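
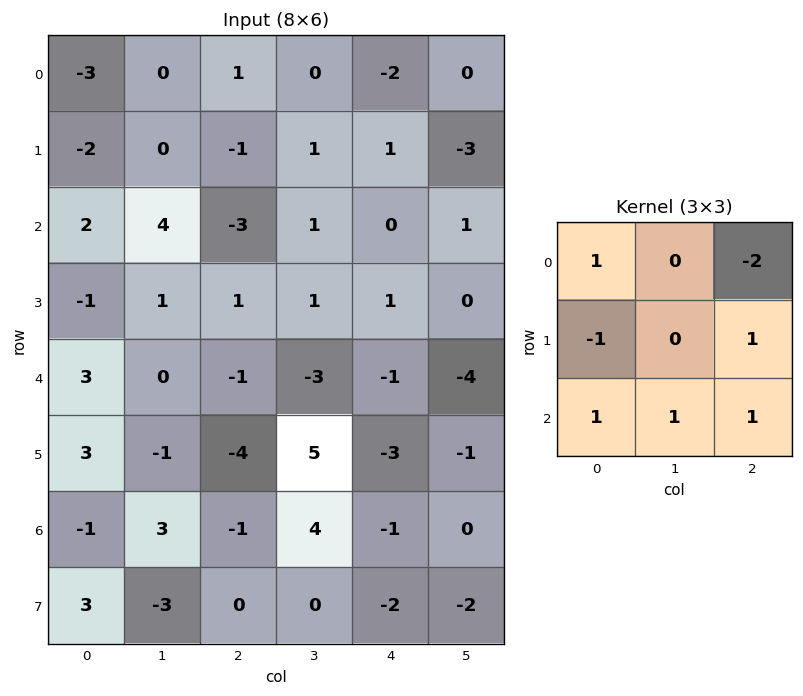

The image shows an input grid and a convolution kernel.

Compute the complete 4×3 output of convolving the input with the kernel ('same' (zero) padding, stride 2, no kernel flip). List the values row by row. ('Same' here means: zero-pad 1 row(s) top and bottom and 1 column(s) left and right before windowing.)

-2 0 -1
4 -2 9
0 -4 1
5 -13 -1

Output[0,0]: The receptive field on the zero-padded input at this output position is [0 0 0 / 0 -3 0 / 0 -2 0]. Elementwise product with the kernel and sum: 0·1 + 0·-2 + 0·-1 + 0·1 + 0·1 + -2·1 + 0·1.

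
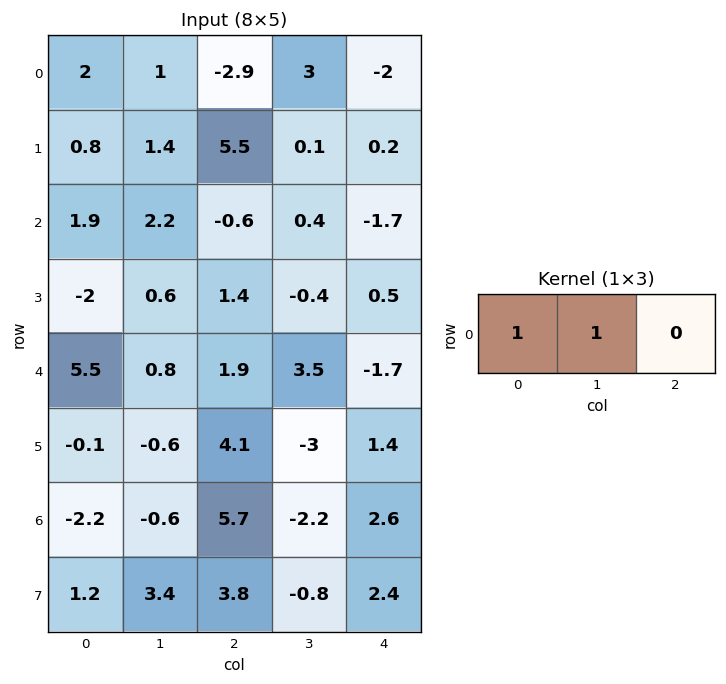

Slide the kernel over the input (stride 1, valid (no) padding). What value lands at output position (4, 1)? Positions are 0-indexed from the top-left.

2.7

The receptive field on the input at this output position is [0.8 1.9 3.5]. Elementwise product with the kernel and sum: 0.8·1 + 1.9·1.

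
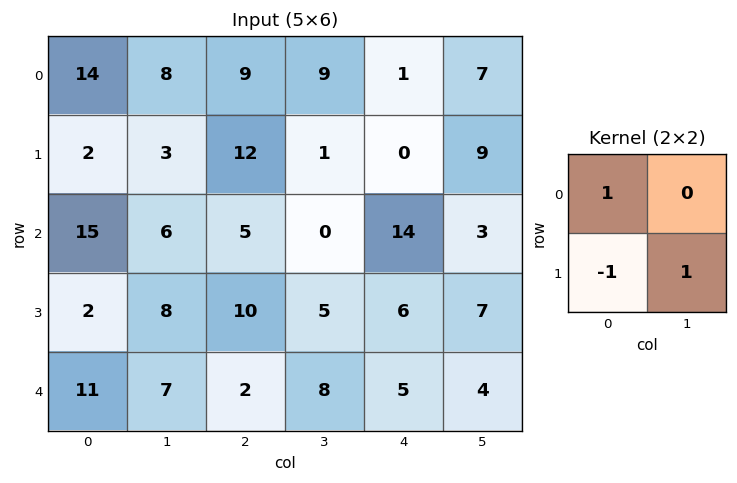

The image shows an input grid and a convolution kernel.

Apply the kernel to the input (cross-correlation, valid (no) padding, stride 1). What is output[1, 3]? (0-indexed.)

15

The receptive field on the input at this output position is [1 0 / 0 14]. Elementwise product with the kernel and sum: 1·1 + 0·-1 + 14·1.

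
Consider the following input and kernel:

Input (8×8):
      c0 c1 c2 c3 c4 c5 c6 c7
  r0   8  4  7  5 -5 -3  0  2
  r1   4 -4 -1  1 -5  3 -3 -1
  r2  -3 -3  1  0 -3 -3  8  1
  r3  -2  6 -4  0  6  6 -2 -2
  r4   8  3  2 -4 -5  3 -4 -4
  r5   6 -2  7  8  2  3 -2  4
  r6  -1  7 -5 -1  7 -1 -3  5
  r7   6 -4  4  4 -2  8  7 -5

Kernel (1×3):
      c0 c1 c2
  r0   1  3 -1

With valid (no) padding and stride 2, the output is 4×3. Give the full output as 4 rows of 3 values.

13 27 -14
-13 4 -20
15 -5 8
25 -15 7

Output[0,0]: The receptive field on the input at this output position is [8 4 7]. Elementwise product with the kernel and sum: 8·1 + 4·3 + 7·-1.
Output[0,1]: The receptive field on the input at this output position is [7 5 -5]. Elementwise product with the kernel and sum: 7·1 + 5·3 + -5·-1.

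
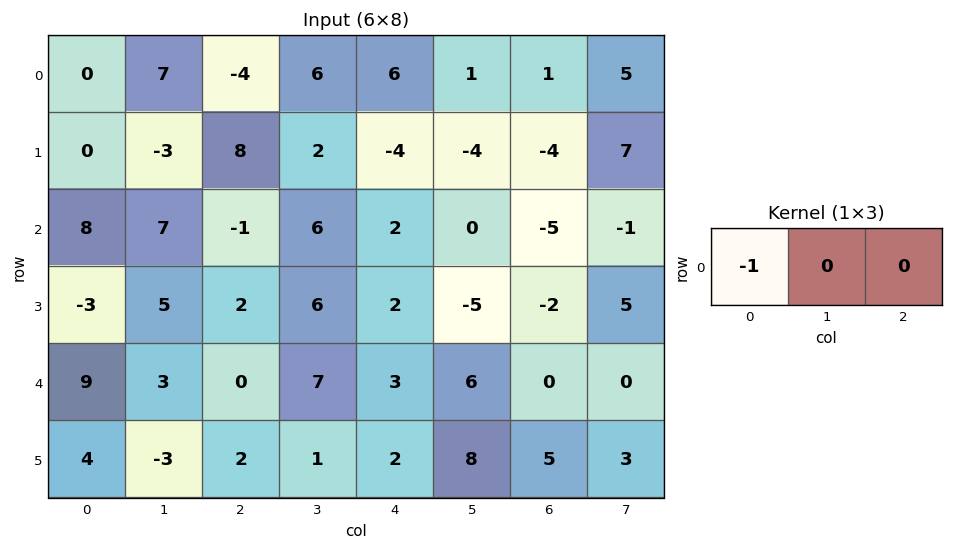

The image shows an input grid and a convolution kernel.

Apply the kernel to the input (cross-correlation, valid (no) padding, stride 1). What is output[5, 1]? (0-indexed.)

3

The receptive field on the input at this output position is [-3 2 1]. Elementwise product with the kernel and sum: -3·-1.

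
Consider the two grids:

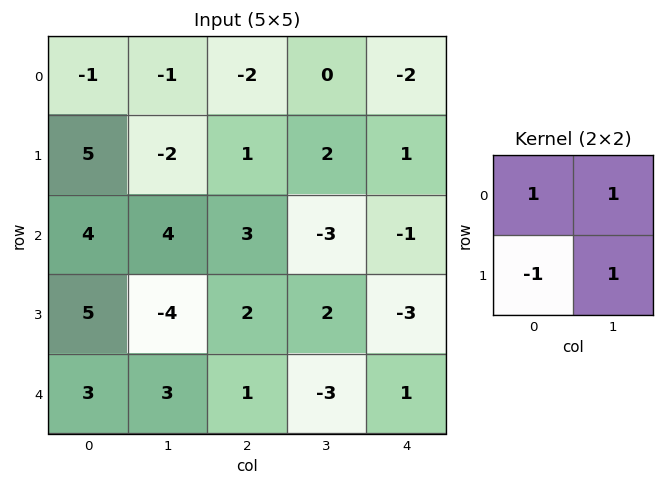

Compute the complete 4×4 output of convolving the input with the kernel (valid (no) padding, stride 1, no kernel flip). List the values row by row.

-9 0 -1 -3
3 -2 -3 5
-1 13 0 -9
1 -4 0 3

Output[0,0]: The receptive field on the input at this output position is [-1 -1 / 5 -2]. Elementwise product with the kernel and sum: -1·1 + -1·1 + 5·-1 + -2·1.
Output[0,1]: The receptive field on the input at this output position is [-1 -2 / -2 1]. Elementwise product with the kernel and sum: -1·1 + -2·1 + -2·-1 + 1·1.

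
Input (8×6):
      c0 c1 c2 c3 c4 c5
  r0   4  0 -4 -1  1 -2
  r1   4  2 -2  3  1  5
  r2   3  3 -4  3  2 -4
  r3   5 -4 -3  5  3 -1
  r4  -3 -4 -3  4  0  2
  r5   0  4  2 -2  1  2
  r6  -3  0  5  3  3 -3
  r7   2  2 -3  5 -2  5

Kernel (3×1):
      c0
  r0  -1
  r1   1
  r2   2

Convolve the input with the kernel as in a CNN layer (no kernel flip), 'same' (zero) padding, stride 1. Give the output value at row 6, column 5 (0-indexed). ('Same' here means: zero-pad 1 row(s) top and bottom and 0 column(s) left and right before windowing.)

5

The receptive field on the zero-padded input at this output position is [2 / -3 / 5]. Elementwise product with the kernel and sum: 2·-1 + -3·1 + 5·2.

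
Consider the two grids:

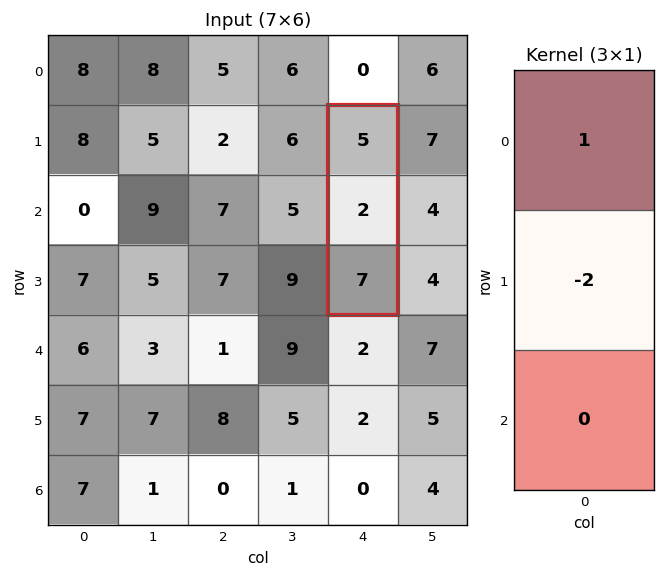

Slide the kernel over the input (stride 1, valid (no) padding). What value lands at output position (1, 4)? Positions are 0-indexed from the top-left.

1

The receptive field on the input at this output position is [5 / 2 / 7]. Elementwise product with the kernel and sum: 5·1 + 2·-2.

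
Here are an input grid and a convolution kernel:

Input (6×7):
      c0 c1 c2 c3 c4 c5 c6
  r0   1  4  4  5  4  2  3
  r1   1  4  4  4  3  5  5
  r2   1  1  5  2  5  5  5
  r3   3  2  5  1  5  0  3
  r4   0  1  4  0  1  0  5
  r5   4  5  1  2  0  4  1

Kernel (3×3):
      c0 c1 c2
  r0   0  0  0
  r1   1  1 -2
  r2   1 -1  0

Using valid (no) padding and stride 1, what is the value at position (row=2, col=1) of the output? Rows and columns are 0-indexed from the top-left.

2

The receptive field on the input at this output position is [1 5 2 / 2 5 1 / 1 4 0]. Elementwise product with the kernel and sum: 2·1 + 5·1 + 1·-2 + 1·1 + 4·-1.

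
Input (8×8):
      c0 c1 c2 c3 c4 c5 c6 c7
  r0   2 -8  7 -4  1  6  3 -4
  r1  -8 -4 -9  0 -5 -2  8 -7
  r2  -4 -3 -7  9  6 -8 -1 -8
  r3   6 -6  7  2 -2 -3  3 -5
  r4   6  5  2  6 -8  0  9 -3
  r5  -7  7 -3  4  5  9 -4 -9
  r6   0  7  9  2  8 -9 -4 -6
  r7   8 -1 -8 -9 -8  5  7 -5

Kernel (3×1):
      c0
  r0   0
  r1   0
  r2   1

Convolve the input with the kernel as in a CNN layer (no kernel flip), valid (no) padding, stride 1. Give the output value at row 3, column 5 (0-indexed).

9

The receptive field on the input at this output position is [-3 / 0 / 9]. Elementwise product with the kernel and sum: 9·1.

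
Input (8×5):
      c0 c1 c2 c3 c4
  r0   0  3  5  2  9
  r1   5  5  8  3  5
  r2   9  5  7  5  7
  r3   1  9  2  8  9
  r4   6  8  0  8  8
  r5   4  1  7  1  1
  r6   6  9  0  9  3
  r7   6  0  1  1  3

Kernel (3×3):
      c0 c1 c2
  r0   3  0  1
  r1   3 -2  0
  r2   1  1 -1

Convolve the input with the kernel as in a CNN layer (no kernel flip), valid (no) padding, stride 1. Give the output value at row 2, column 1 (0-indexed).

43

The receptive field on the input at this output position is [5 7 5 / 9 2 8 / 8 0 8]. Elementwise product with the kernel and sum: 5·3 + 5·1 + 9·3 + 2·-2 + 8·1 + 0·1 + 8·-1.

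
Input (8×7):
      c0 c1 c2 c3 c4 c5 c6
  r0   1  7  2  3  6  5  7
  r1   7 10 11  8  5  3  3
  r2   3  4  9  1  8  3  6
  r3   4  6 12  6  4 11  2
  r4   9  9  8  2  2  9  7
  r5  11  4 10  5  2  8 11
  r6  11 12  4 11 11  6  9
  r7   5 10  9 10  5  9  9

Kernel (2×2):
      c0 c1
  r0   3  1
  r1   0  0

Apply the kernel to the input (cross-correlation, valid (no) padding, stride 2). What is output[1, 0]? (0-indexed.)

13

The receptive field on the input at this output position is [3 4 / 4 6]. Elementwise product with the kernel and sum: 3·3 + 4·1.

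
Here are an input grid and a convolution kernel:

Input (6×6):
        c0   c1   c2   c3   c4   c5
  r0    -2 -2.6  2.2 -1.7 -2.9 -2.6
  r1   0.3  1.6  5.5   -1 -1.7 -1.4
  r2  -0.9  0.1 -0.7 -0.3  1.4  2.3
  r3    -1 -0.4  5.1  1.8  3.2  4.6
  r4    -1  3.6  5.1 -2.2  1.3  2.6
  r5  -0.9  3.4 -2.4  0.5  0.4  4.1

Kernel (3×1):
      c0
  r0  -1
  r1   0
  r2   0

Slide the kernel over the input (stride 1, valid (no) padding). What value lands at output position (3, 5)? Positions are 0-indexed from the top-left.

The receptive field on the input at this output position is [4.6 / 2.6 / 4.1]. Elementwise product with the kernel and sum: 4.6·-1.

-4.6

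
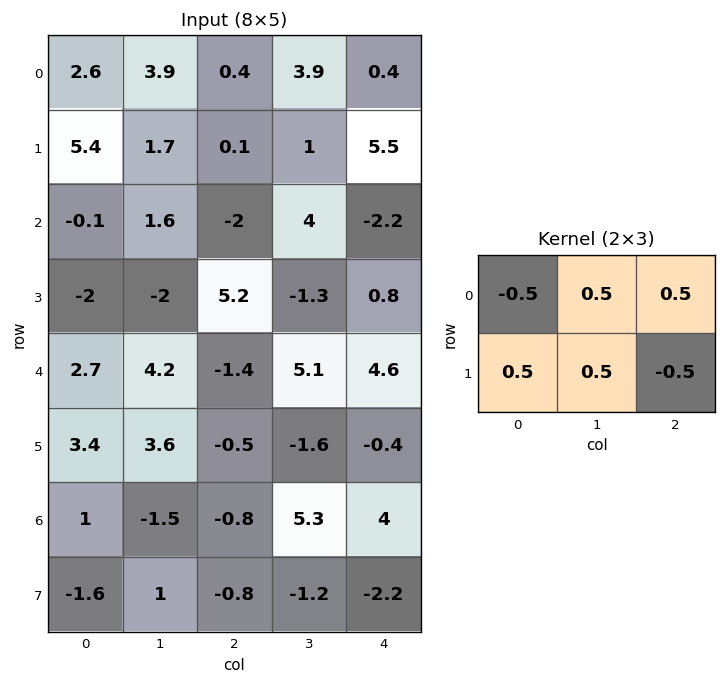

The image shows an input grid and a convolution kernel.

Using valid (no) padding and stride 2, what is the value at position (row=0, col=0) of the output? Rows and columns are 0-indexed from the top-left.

The receptive field on the input at this output position is [2.6 3.9 0.4 / 5.4 1.7 0.1]. Elementwise product with the kernel and sum: 2.6·-0.5 + 3.9·0.5 + 0.4·0.5 + 5.4·0.5 + 1.7·0.5 + 0.1·-0.5.

4.35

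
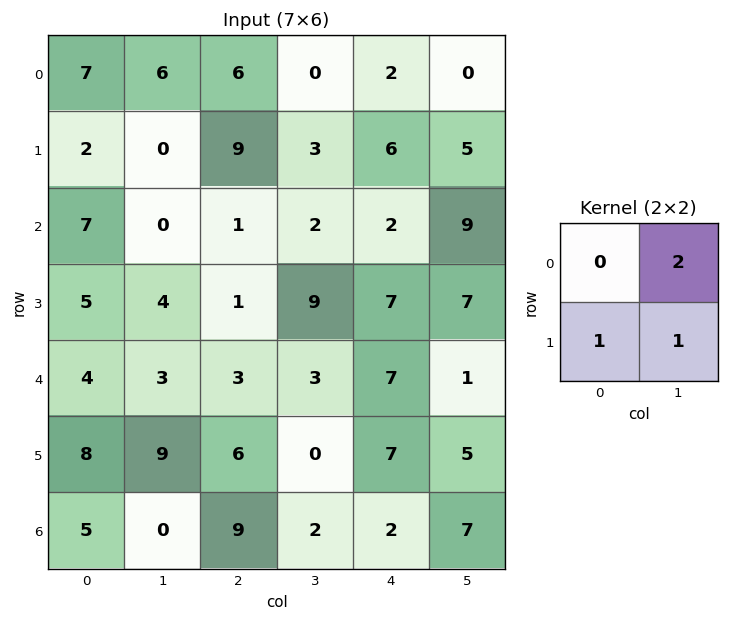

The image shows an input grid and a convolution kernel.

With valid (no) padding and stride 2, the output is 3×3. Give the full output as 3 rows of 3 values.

Output[0,0]: The receptive field on the input at this output position is [7 6 / 2 0]. Elementwise product with the kernel and sum: 6·2 + 2·1 + 0·1.

14 12 11
9 14 32
23 12 14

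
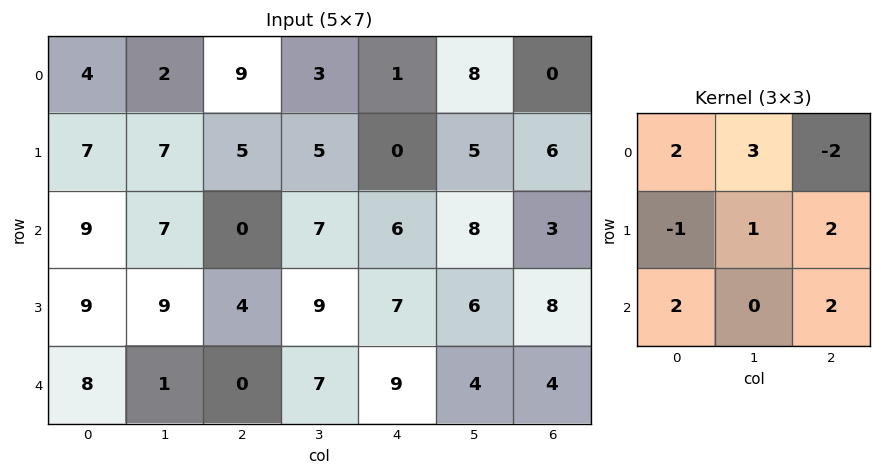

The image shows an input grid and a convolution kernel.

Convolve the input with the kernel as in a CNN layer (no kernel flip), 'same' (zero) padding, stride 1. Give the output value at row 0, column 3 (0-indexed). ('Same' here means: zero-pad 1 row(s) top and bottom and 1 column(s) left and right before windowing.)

The receptive field on the zero-padded input at this output position is [0 0 0 / 9 3 1 / 5 5 0]. Elementwise product with the kernel and sum: 0·2 + 0·3 + 0·-2 + 9·-1 + 3·1 + 1·2 + 5·2 + 0·2.

6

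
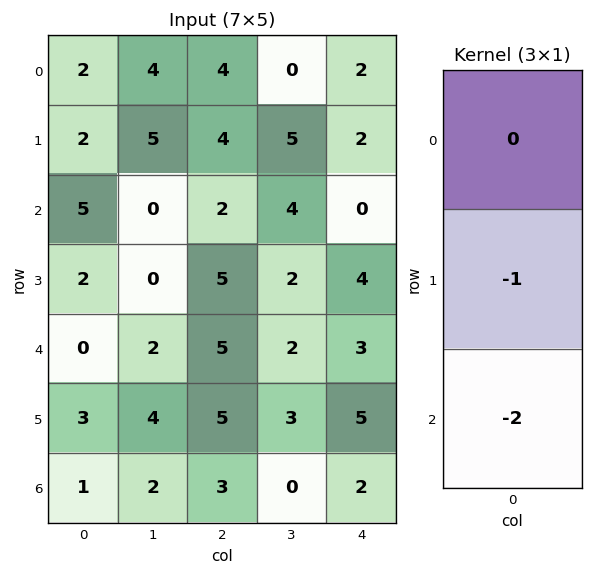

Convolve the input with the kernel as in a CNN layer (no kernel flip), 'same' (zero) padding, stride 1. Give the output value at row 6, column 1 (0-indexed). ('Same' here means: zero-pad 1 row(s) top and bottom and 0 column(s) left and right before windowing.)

The receptive field on the zero-padded input at this output position is [4 / 2 / 0]. Elementwise product with the kernel and sum: 2·-1 + 0·-2.

-2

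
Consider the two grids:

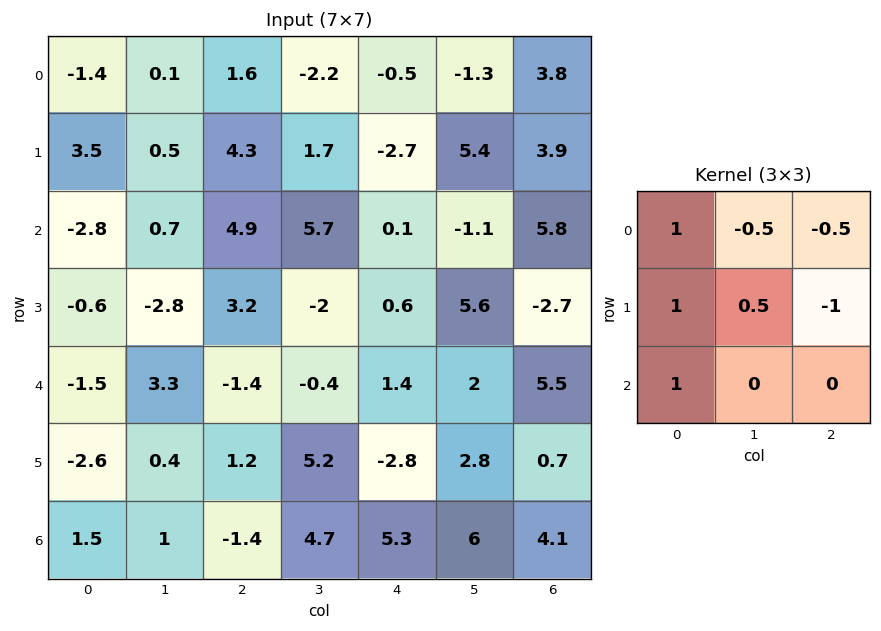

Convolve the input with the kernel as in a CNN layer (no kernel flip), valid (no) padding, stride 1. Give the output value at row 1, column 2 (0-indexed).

15.65

The receptive field on the input at this output position is [4.3 1.7 -2.7 / 4.9 5.7 0.1 / 3.2 -2 0.6]. Elementwise product with the kernel and sum: 4.3·1 + 1.7·-0.5 + -2.7·-0.5 + 4.9·1 + 5.7·0.5 + 0.1·-1 + 3.2·1.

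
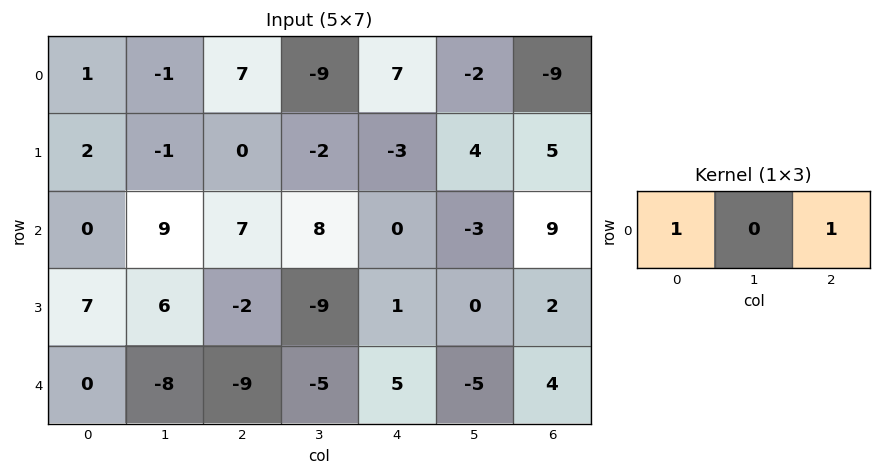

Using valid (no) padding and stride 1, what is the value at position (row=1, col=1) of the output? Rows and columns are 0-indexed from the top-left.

-3

The receptive field on the input at this output position is [-1 0 -2]. Elementwise product with the kernel and sum: -1·1 + -2·1.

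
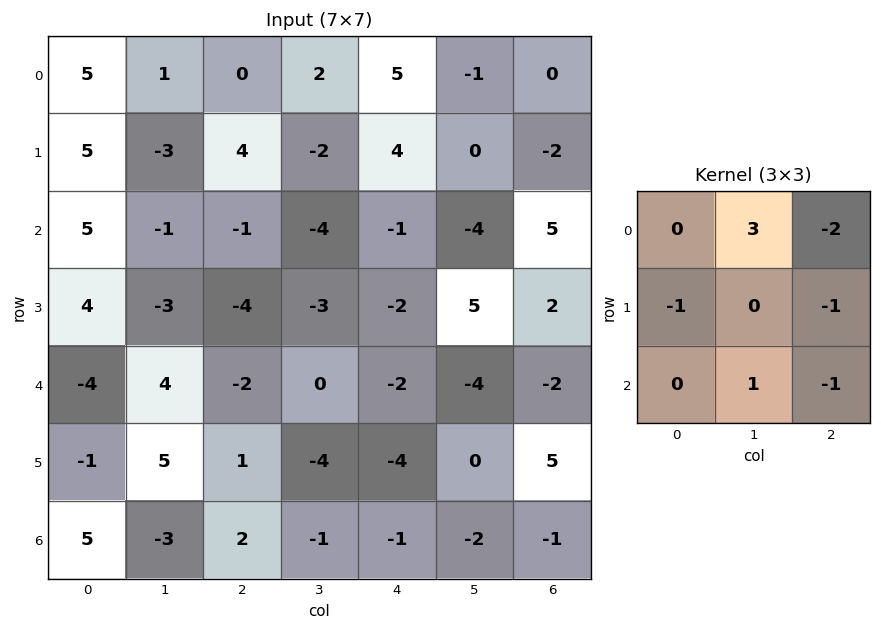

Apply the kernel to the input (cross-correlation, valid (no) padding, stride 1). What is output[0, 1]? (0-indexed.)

The receptive field on the input at this output position is [1 0 2 / -3 4 -2 / -1 -1 -4]. Elementwise product with the kernel and sum: 0·3 + 2·-2 + -3·-1 + -2·-1 + -1·1 + -4·-1.

4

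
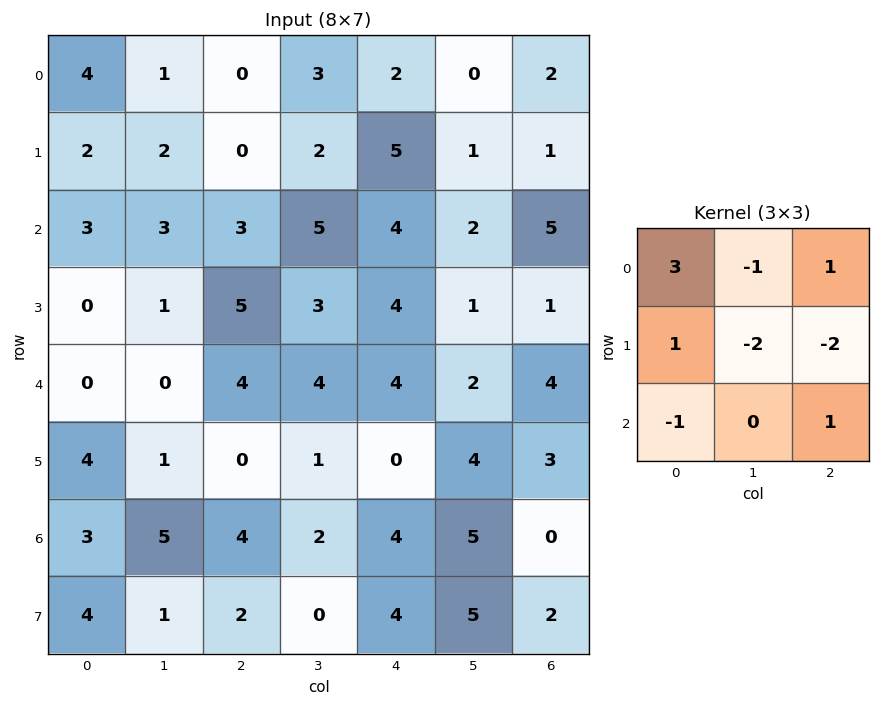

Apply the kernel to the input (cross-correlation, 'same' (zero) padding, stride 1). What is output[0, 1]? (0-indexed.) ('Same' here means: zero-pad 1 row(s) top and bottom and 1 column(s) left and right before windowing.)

0

The receptive field on the zero-padded input at this output position is [0 0 0 / 4 1 0 / 2 2 0]. Elementwise product with the kernel and sum: 0·3 + 0·-1 + 0·1 + 4·1 + 1·-2 + 0·-2 + 2·-1 + 0·1.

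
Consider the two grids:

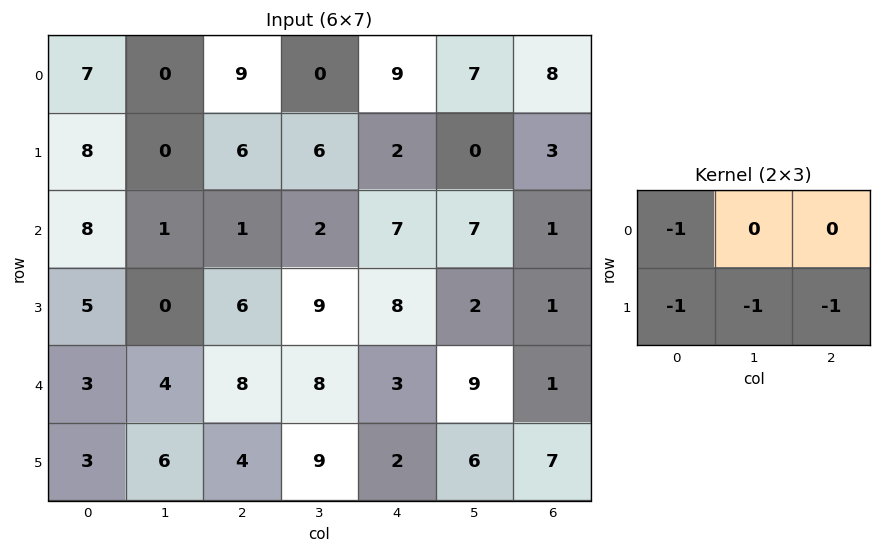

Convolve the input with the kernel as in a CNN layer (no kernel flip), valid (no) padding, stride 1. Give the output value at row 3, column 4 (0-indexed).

-21

The receptive field on the input at this output position is [8 2 1 / 3 9 1]. Elementwise product with the kernel and sum: 8·-1 + 3·-1 + 9·-1 + 1·-1.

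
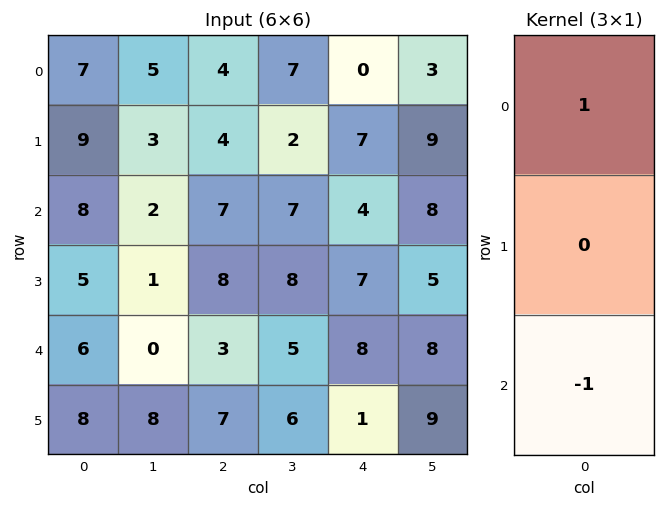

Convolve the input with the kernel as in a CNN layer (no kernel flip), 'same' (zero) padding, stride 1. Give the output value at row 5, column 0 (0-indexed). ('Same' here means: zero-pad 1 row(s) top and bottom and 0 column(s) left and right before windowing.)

6

The receptive field on the zero-padded input at this output position is [6 / 8 / 0]. Elementwise product with the kernel and sum: 6·1 + 0·-1.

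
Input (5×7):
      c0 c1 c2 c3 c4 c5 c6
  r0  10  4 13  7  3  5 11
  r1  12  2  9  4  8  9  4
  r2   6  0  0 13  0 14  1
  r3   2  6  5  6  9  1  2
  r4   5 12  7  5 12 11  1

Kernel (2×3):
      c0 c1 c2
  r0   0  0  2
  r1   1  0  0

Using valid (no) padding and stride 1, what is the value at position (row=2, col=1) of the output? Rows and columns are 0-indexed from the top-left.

32

The receptive field on the input at this output position is [0 0 13 / 6 5 6]. Elementwise product with the kernel and sum: 13·2 + 6·1.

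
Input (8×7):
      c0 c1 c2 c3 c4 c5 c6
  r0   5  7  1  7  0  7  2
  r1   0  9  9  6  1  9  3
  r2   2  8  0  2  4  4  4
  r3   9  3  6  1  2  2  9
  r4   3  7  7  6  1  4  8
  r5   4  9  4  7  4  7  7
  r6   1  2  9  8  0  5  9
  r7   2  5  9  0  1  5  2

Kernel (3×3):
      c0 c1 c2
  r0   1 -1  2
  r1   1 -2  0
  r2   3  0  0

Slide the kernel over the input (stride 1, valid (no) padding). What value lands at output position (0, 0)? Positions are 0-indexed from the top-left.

-12

The receptive field on the input at this output position is [5 7 1 / 0 9 9 / 2 8 0]. Elementwise product with the kernel and sum: 5·1 + 7·-1 + 1·2 + 0·1 + 9·-2 + 2·3.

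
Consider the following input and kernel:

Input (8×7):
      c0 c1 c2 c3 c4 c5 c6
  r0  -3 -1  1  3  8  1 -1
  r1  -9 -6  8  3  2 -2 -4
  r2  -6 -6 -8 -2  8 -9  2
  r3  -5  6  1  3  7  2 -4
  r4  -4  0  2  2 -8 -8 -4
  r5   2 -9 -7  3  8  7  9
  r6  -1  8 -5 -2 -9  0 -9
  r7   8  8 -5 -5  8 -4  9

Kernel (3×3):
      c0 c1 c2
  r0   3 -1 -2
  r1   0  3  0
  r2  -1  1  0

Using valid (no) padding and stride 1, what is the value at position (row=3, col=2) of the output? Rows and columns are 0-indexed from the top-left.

The receptive field on the input at this output position is [1 3 7 / 2 2 -8 / -7 3 8]. Elementwise product with the kernel and sum: 1·3 + 3·-1 + 7·-2 + 2·3 + -7·-1 + 3·1.

2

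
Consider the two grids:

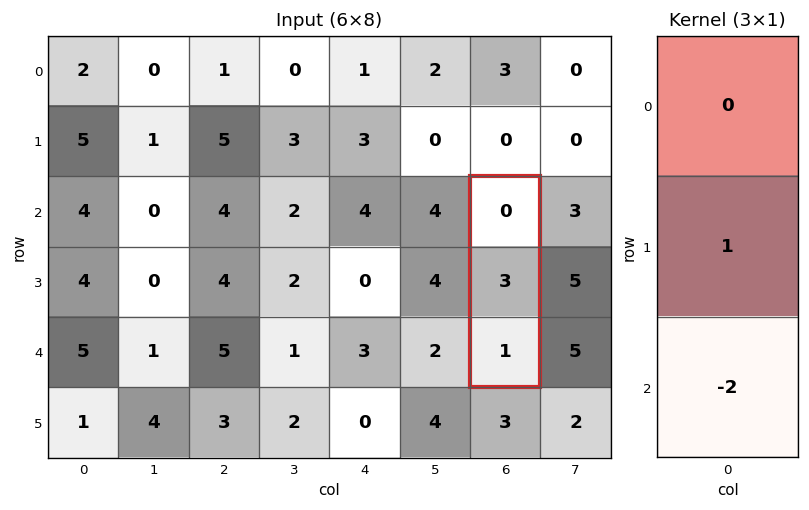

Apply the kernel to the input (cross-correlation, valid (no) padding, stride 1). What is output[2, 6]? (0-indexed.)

1

The receptive field on the input at this output position is [0 / 3 / 1]. Elementwise product with the kernel and sum: 3·1 + 1·-2.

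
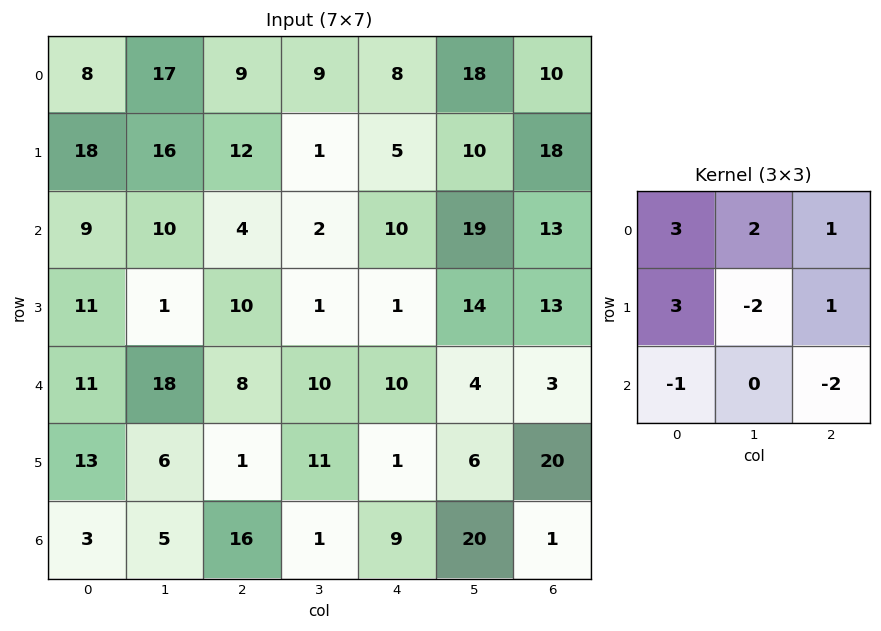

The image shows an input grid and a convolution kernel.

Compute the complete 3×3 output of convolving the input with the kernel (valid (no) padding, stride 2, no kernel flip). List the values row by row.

Output[0,0]: The receptive field on the input at this output position is [8 17 9 / 18 16 12 / 9 10 4]. Elementwise product with the kernel and sum: 8·3 + 17·2 + 9·1 + 18·3 + 16·-2 + 12·1 + 9·-1 + 4·-2.

84 68 47
65 27 53
70 2 41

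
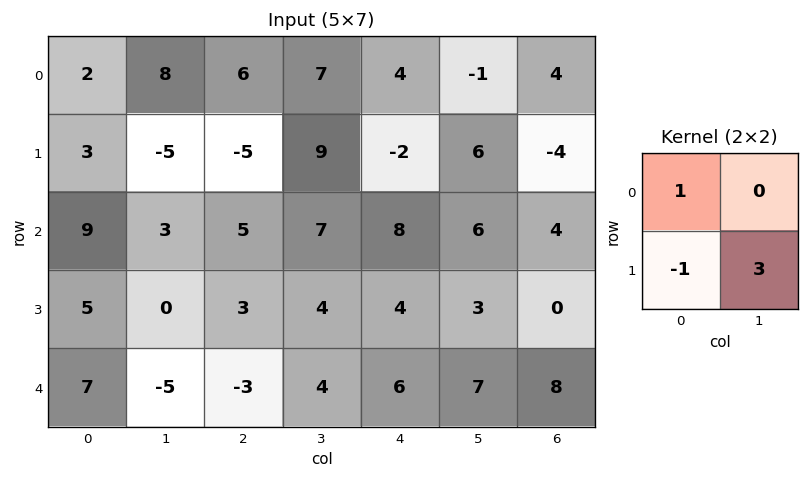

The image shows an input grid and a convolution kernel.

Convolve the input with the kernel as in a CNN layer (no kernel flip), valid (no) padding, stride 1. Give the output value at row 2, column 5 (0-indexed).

3

The receptive field on the input at this output position is [6 4 / 3 0]. Elementwise product with the kernel and sum: 6·1 + 3·-1 + 0·3.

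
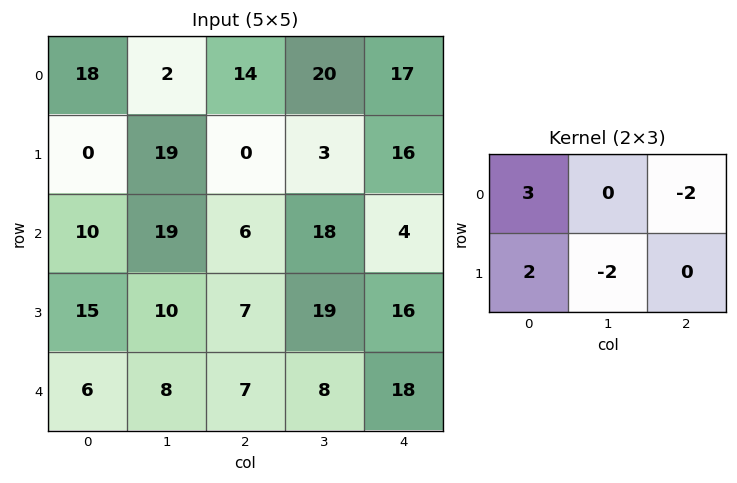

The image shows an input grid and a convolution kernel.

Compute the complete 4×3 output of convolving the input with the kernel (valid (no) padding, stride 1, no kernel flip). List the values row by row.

-12 4 2
-18 77 -56
28 27 -14
27 -6 -13

Output[0,0]: The receptive field on the input at this output position is [18 2 14 / 0 19 0]. Elementwise product with the kernel and sum: 18·3 + 14·-2 + 0·2 + 19·-2.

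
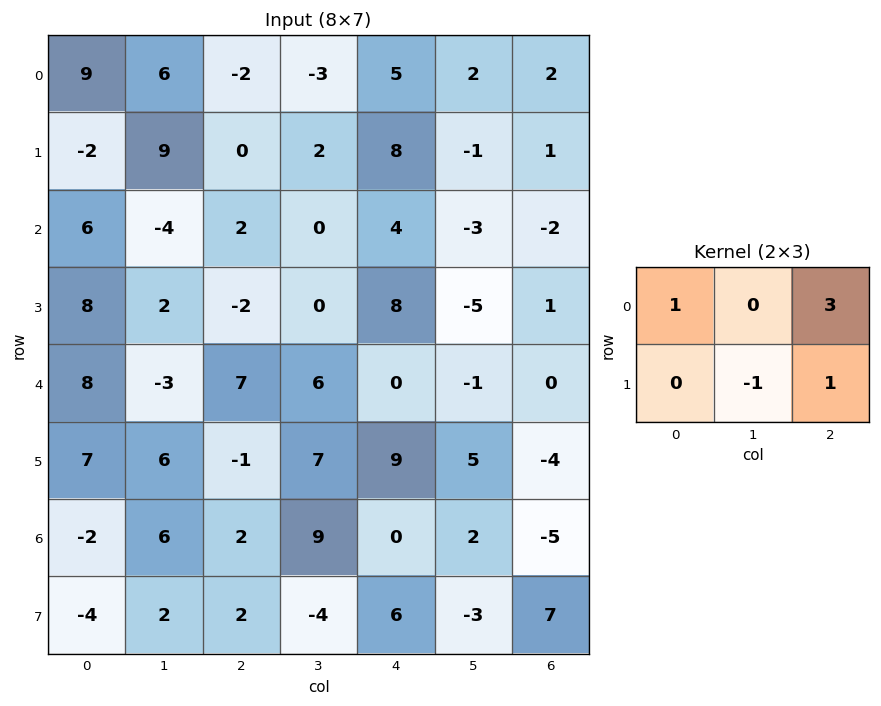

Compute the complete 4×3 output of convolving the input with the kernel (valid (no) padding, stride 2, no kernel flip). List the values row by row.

-6 19 13
8 22 4
22 9 -9
4 12 -5

Output[0,0]: The receptive field on the input at this output position is [9 6 -2 / -2 9 0]. Elementwise product with the kernel and sum: 9·1 + -2·3 + 9·-1 + 0·1.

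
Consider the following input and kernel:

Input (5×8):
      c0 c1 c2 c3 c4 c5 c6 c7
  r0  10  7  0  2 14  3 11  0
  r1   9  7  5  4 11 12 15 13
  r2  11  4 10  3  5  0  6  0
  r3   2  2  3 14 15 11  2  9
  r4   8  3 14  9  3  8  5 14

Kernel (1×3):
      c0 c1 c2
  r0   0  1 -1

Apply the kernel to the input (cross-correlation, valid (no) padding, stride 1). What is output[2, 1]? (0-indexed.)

The receptive field on the input at this output position is [4 10 3]. Elementwise product with the kernel and sum: 10·1 + 3·-1.

7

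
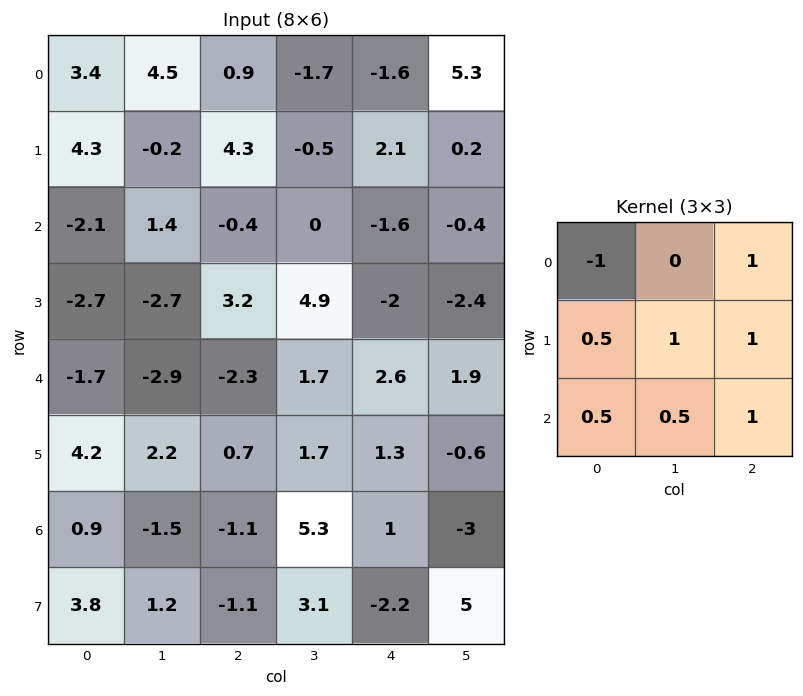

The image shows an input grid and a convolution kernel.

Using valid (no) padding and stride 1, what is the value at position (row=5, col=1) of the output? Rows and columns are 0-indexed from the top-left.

The receptive field on the input at this output position is [2.2 0.7 1.7 / -1.5 -1.1 5.3 / 1.2 -1.1 3.1]. Elementwise product with the kernel and sum: 2.2·-1 + 1.7·1 + -1.5·0.5 + -1.1·1 + 5.3·1 + 1.2·0.5 + -1.1·0.5 + 3.1·1.

6.1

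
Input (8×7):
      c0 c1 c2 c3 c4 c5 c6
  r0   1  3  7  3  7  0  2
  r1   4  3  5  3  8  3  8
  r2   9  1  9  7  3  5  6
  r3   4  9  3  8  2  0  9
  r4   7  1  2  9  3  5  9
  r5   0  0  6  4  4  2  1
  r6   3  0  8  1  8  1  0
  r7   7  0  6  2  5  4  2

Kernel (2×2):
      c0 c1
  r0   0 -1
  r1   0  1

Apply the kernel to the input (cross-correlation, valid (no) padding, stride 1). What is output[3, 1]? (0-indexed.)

The receptive field on the input at this output position is [9 3 / 1 2]. Elementwise product with the kernel and sum: 3·-1 + 2·1.

-1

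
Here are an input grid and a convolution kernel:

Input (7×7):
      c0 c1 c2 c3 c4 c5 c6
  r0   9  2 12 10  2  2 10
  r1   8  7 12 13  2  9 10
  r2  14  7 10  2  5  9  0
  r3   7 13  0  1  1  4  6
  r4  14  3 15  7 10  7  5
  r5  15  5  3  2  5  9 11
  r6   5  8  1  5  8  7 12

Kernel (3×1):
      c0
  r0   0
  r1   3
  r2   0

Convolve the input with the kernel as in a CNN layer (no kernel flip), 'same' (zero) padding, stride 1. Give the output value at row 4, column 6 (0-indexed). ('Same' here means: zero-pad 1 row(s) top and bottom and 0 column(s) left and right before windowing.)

The receptive field on the zero-padded input at this output position is [6 / 5 / 11]. Elementwise product with the kernel and sum: 5·3.

15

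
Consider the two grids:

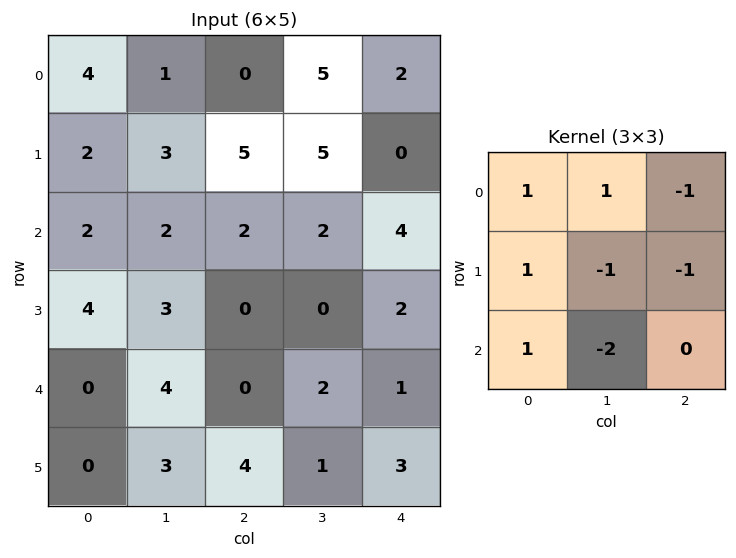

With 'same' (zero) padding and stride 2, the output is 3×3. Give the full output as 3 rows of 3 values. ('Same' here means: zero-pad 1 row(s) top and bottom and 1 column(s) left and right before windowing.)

Output[0,0]: The receptive field on the zero-padded input at this output position is [0 0 0 / 0 4 1 / 0 2 3]. Elementwise product with the kernel and sum: 0·1 + 0·1 + 0·-1 + 0·1 + 4·-1 + 1·-1 + 0·1 + 2·-2.
Output[0,1]: The receptive field on the zero-padded input at this output position is [0 0 0 / 1 0 5 / 3 5 5]. Elementwise product with the kernel and sum: 0·1 + 0·1 + 0·-1 + 1·1 + 0·-1 + 5·-1 + 3·1 + 5·-2.

-9 -11 8
-13 4 -1
-3 0 -2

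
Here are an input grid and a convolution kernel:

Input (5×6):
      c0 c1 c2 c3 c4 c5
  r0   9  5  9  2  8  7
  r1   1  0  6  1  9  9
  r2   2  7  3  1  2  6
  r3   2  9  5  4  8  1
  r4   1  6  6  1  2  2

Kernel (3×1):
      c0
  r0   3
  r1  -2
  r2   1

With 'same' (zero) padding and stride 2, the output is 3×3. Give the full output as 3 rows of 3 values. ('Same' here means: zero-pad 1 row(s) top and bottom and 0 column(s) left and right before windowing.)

Output[0,0]: The receptive field on the zero-padded input at this output position is [0 / 9 / 1]. Elementwise product with the kernel and sum: 0·3 + 9·-2 + 1·1.
Output[0,1]: The receptive field on the zero-padded input at this output position is [0 / 9 / 6]. Elementwise product with the kernel and sum: 0·3 + 9·-2 + 6·1.

-17 -12 -7
1 17 31
4 3 20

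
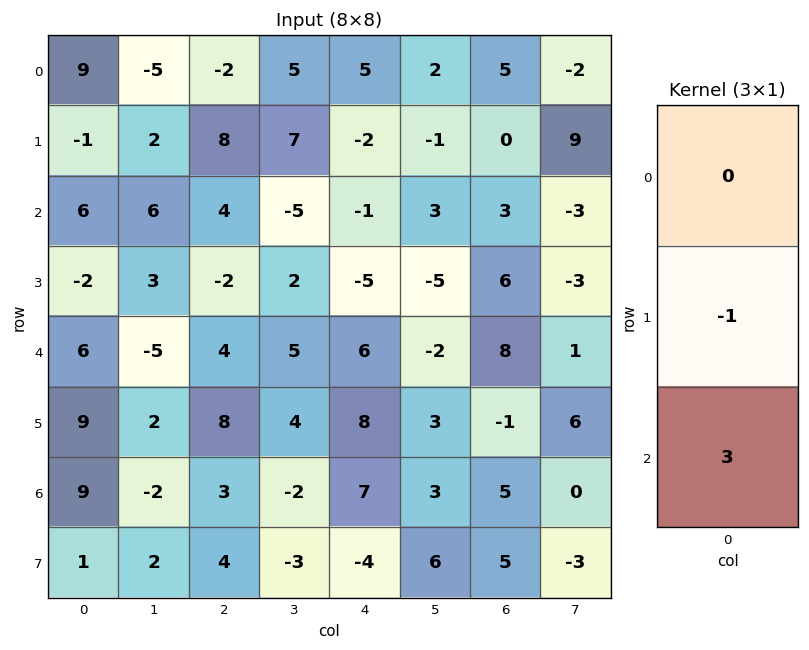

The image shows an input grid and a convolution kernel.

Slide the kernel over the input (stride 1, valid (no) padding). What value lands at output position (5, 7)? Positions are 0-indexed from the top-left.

-9

The receptive field on the input at this output position is [6 / 0 / -3]. Elementwise product with the kernel and sum: 0·-1 + -3·3.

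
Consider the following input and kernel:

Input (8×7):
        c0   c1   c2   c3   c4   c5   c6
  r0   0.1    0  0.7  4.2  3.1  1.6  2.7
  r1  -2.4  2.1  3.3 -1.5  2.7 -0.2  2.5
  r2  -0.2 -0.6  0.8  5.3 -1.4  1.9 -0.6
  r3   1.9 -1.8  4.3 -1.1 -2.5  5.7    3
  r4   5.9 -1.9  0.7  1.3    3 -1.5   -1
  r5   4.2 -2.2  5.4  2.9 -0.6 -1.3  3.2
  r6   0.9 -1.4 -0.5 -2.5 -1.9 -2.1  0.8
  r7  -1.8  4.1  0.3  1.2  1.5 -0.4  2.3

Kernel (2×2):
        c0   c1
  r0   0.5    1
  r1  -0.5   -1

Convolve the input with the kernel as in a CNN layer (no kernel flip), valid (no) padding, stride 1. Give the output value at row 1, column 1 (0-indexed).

3.85

The receptive field on the input at this output position is [2.1 3.3 / -0.6 0.8]. Elementwise product with the kernel and sum: 2.1·0.5 + 3.3·1 + -0.6·-0.5 + 0.8·-1.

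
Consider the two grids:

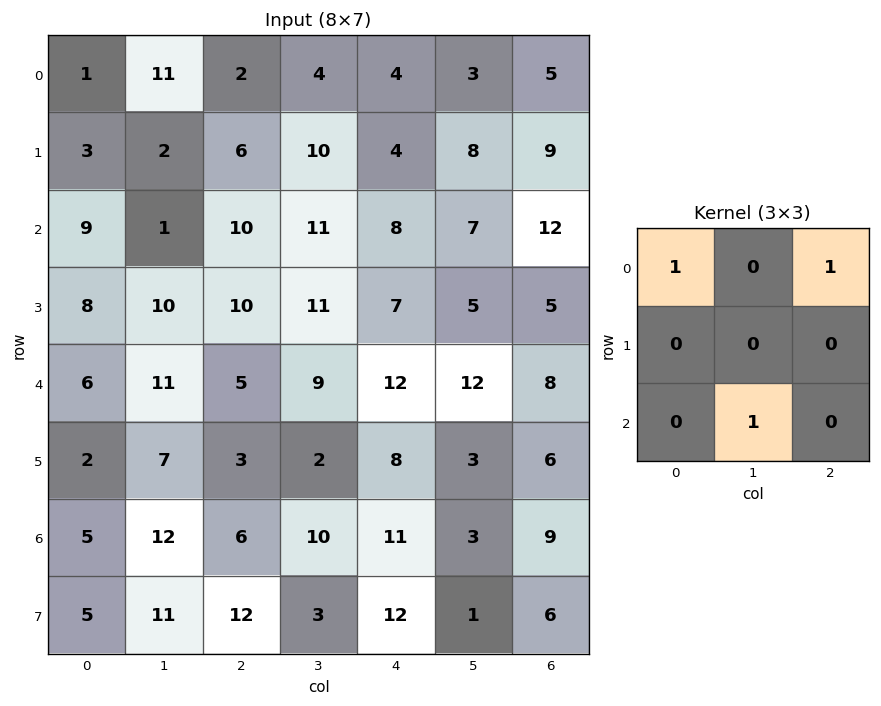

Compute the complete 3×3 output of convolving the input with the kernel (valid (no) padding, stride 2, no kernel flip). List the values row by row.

4 17 16
30 27 32
23 27 23

Output[0,0]: The receptive field on the input at this output position is [1 11 2 / 3 2 6 / 9 1 10]. Elementwise product with the kernel and sum: 1·1 + 2·1 + 1·1.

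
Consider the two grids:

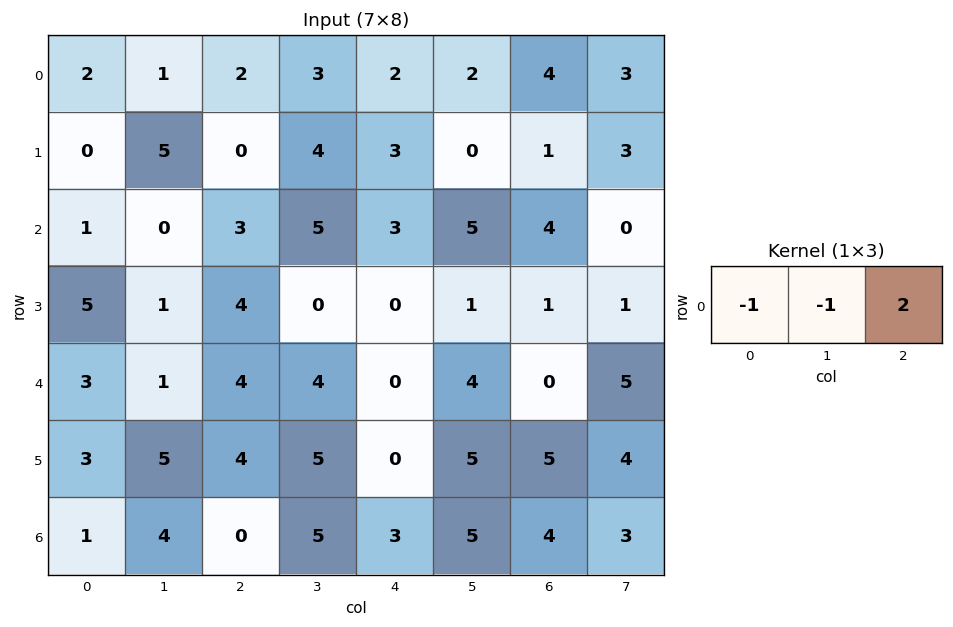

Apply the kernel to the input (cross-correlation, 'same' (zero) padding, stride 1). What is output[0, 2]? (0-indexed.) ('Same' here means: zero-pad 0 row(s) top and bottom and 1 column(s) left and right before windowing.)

The receptive field on the zero-padded input at this output position is [1 2 3]. Elementwise product with the kernel and sum: 1·-1 + 2·-1 + 3·2.

3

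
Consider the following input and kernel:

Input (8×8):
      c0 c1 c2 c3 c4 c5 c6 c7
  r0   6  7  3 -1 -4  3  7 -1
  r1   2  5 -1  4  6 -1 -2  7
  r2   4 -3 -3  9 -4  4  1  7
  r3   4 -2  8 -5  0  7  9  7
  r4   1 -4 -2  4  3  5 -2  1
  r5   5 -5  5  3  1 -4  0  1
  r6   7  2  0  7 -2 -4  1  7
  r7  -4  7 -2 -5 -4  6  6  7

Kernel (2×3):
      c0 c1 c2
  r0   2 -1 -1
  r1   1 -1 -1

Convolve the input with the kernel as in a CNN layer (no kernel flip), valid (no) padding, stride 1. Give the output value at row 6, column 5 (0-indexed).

-23

The receptive field on the input at this output position is [-4 1 7 / 6 6 7]. Elementwise product with the kernel and sum: -4·2 + 1·-1 + 7·-1 + 6·1 + 6·-1 + 7·-1.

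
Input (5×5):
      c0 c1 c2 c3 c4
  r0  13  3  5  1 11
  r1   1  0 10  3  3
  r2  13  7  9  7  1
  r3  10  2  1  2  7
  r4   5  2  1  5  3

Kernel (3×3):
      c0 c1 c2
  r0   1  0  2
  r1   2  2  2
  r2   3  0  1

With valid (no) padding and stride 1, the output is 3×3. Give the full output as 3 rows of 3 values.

Output[0,0]: The receptive field on the input at this output position is [13 3 5 / 1 0 10 / 13 7 9]. Elementwise product with the kernel and sum: 13·1 + 5·2 + 1·2 + 0·2 + 10·2 + 13·3 + 9·1.

93 59 87
110 60 60
73 42 37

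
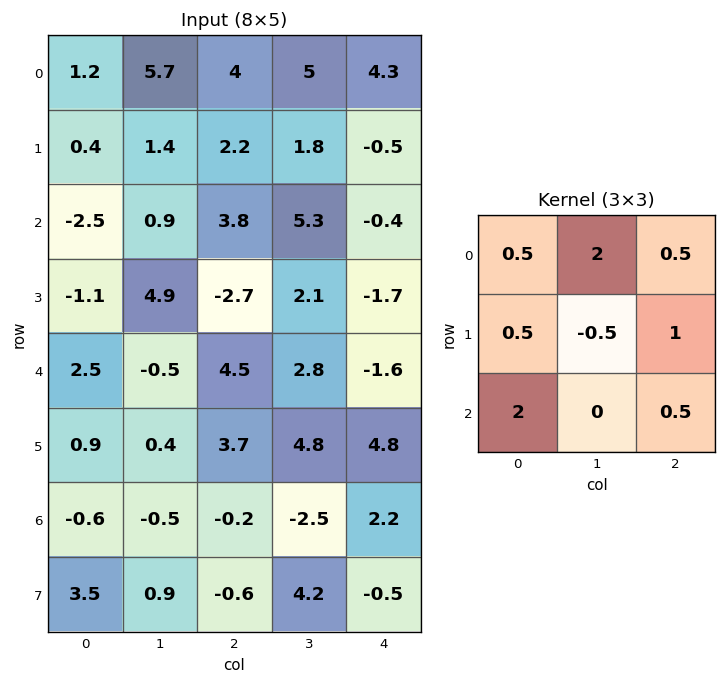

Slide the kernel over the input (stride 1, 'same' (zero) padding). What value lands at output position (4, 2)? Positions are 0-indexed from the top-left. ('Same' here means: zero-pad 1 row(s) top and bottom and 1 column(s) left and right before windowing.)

The receptive field on the zero-padded input at this output position is [4.9 -2.7 2.1 / -0.5 4.5 2.8 / 0.4 3.7 4.8]. Elementwise product with the kernel and sum: 4.9·0.5 + -2.7·2 + 2.1·0.5 + -0.5·0.5 + 4.5·-0.5 + 2.8·1 + 0.4·2 + 4.8·0.5.

1.6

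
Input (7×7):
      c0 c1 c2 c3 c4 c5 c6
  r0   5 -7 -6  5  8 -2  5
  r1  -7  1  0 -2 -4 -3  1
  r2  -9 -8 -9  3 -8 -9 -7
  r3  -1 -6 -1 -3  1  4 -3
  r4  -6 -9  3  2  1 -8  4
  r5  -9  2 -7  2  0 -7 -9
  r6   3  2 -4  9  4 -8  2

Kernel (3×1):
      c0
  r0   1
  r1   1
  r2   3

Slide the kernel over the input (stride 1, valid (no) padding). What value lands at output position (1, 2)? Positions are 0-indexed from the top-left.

The receptive field on the input at this output position is [0 / -9 / -1]. Elementwise product with the kernel and sum: 0·1 + -9·1 + -1·3.

-12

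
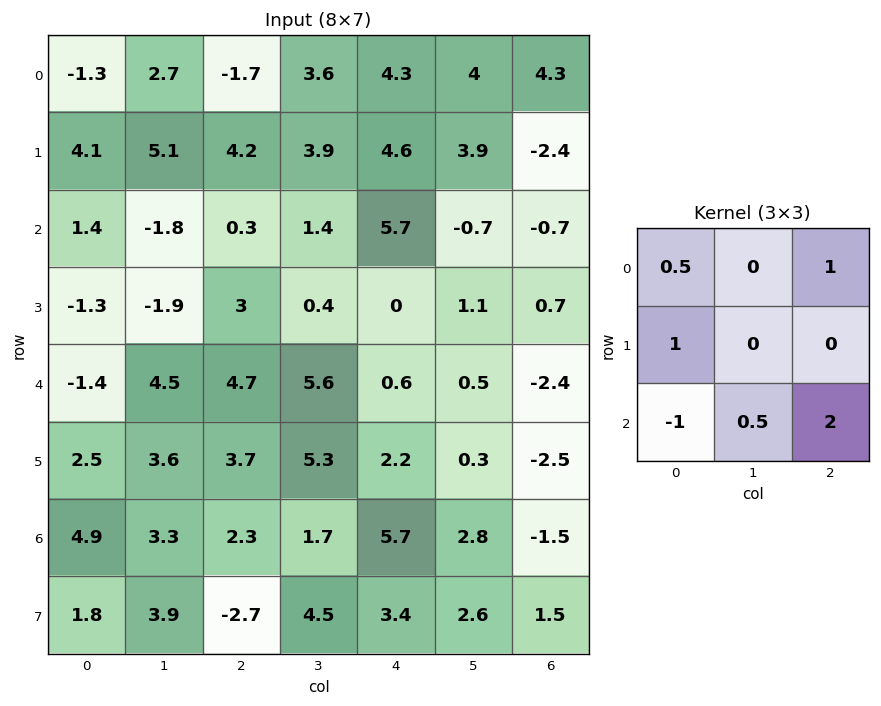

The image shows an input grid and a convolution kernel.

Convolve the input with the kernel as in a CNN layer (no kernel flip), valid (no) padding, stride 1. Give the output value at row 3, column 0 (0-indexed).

7.65

The receptive field on the input at this output position is [-1.3 -1.9 3 / -1.4 4.5 4.7 / 2.5 3.6 3.7]. Elementwise product with the kernel and sum: -1.3·0.5 + 3·1 + -1.4·1 + 2.5·-1 + 3.6·0.5 + 3.7·2.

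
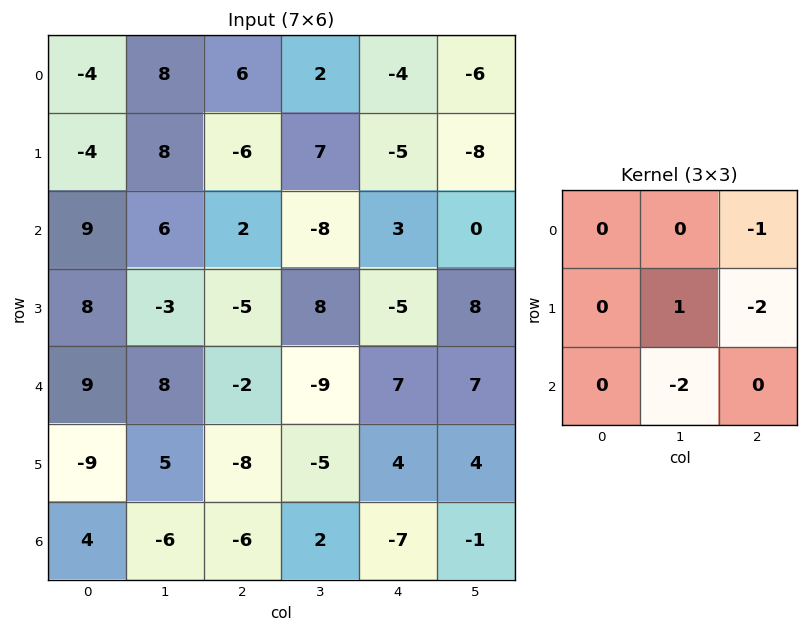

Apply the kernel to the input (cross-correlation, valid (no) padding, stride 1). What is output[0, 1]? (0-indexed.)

The receptive field on the input at this output position is [8 6 2 / 8 -6 7 / 6 2 -8]. Elementwise product with the kernel and sum: 2·-1 + -6·1 + 7·-2 + 2·-2.

-26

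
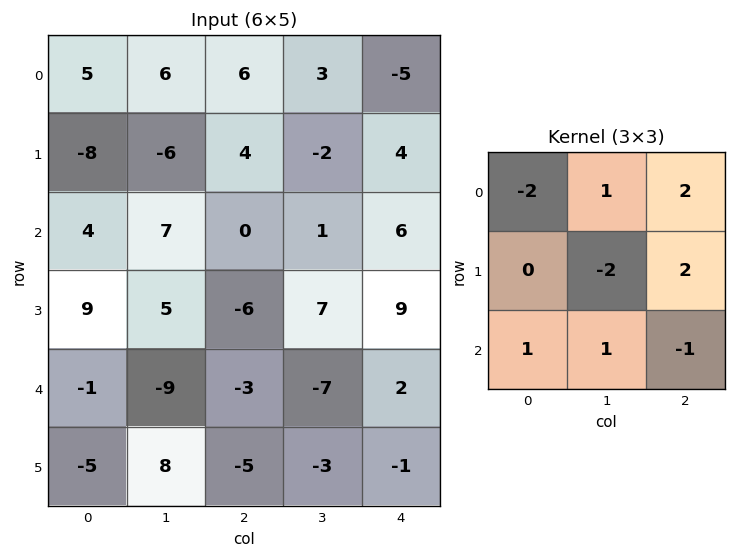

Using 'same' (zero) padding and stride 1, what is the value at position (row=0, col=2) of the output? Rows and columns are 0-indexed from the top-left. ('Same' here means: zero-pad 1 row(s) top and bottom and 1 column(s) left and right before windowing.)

-6

The receptive field on the zero-padded input at this output position is [0 0 0 / 6 6 3 / -6 4 -2]. Elementwise product with the kernel and sum: 0·-2 + 0·1 + 0·2 + 6·-2 + 3·2 + -6·1 + 4·1 + -2·-1.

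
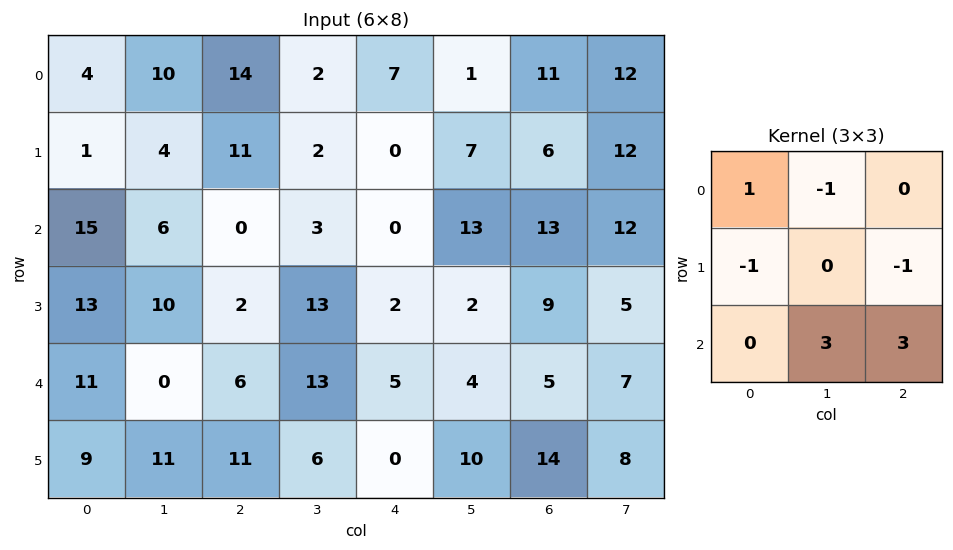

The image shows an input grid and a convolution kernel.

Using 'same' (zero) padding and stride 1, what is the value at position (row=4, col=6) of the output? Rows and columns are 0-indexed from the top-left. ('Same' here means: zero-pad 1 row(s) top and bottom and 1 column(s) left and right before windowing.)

The receptive field on the zero-padded input at this output position is [2 9 5 / 4 5 7 / 10 14 8]. Elementwise product with the kernel and sum: 2·1 + 9·-1 + 4·-1 + 7·-1 + 14·3 + 8·3.

48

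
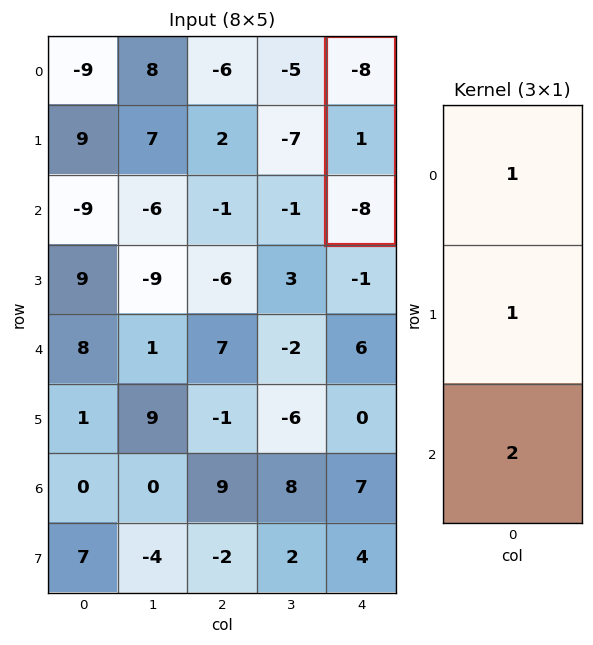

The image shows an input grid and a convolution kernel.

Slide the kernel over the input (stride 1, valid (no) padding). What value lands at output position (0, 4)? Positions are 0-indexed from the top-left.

The receptive field on the input at this output position is [-8 / 1 / -8]. Elementwise product with the kernel and sum: -8·1 + 1·1 + -8·2.

-23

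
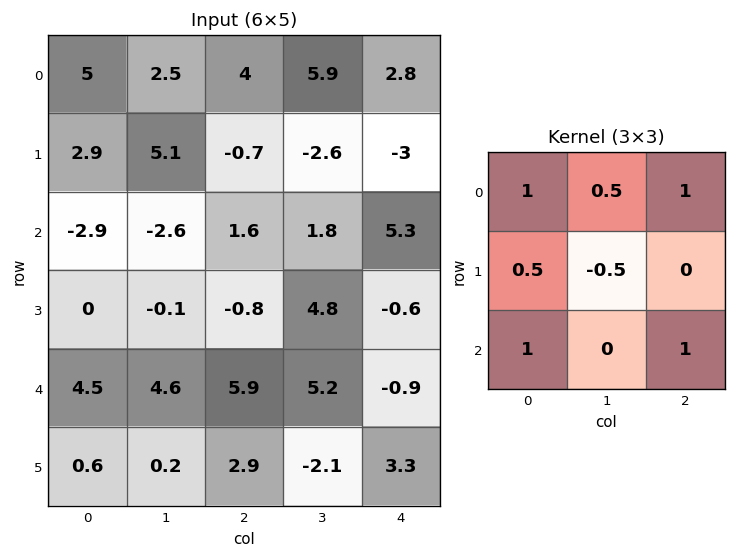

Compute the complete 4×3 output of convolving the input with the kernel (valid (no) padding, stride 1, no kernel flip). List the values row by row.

7.85 12.5 17.6
3.8 4.75 -6.5
7.85 10.15 10
2.6 1.75 7.55

Output[0,0]: The receptive field on the input at this output position is [5 2.5 4 / 2.9 5.1 -0.7 / -2.9 -2.6 1.6]. Elementwise product with the kernel and sum: 5·1 + 2.5·0.5 + 4·1 + 2.9·0.5 + 5.1·-0.5 + -2.9·1 + 1.6·1.
Output[0,1]: The receptive field on the input at this output position is [2.5 4 5.9 / 5.1 -0.7 -2.6 / -2.6 1.6 1.8]. Elementwise product with the kernel and sum: 2.5·1 + 4·0.5 + 5.9·1 + 5.1·0.5 + -0.7·-0.5 + -2.6·1 + 1.8·1.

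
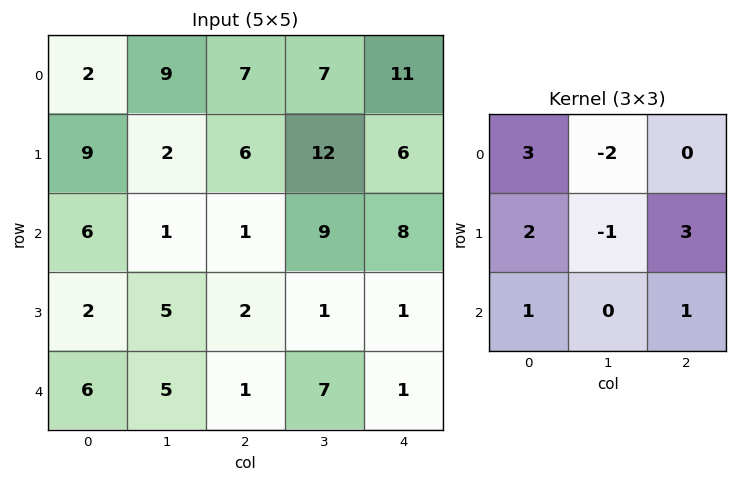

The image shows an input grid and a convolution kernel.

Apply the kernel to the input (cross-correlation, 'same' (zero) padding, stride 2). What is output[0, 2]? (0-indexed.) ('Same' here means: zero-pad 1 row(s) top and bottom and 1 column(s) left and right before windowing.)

The receptive field on the zero-padded input at this output position is [0 0 0 / 7 11 0 / 12 6 0]. Elementwise product with the kernel and sum: 0·3 + 0·-2 + 7·2 + 11·-1 + 0·3 + 12·1 + 0·1.

15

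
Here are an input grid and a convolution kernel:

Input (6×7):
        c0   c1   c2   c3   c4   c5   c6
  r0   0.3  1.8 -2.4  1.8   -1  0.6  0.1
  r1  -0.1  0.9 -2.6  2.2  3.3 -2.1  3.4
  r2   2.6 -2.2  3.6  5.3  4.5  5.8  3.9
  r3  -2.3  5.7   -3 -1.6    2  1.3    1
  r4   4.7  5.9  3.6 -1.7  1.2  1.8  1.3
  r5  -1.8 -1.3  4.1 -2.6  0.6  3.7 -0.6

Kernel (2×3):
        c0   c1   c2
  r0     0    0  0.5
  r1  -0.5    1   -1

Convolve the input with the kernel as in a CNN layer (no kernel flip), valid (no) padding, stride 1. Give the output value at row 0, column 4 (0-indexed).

-7.1

The receptive field on the input at this output position is [-1 0.6 0.1 / 3.3 -2.1 3.4]. Elementwise product with the kernel and sum: 0.1·0.5 + 3.3·-0.5 + -2.1·1 + 3.4·-1.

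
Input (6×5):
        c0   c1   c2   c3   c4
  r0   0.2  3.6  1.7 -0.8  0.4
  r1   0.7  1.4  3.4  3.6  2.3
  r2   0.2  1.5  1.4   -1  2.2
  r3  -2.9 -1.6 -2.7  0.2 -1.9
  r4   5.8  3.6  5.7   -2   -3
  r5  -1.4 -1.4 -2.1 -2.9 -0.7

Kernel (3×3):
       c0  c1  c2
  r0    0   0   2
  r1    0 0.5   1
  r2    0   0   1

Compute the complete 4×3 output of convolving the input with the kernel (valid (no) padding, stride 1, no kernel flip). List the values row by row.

Output[0,0]: The receptive field on the input at this output position is [0.2 3.6 1.7 / 0.7 1.4 3.4 / 0.2 1.5 1.4]. Elementwise product with the kernel and sum: 1.7·2 + 1.4·0.5 + 3.4·1 + 1.4·1.
Output[0,1]: The receptive field on the input at this output position is [3.6 1.7 -0.8 / 1.4 3.4 3.6 / 1.5 1.4 -1]. Elementwise product with the kernel and sum: -0.8·2 + 3.4·0.5 + 3.6·1 + -1·1.

8.9 2.7 7.1
6.25 7.1 4.4
5 -5.15 -0.4
-0 -1.65 -8.5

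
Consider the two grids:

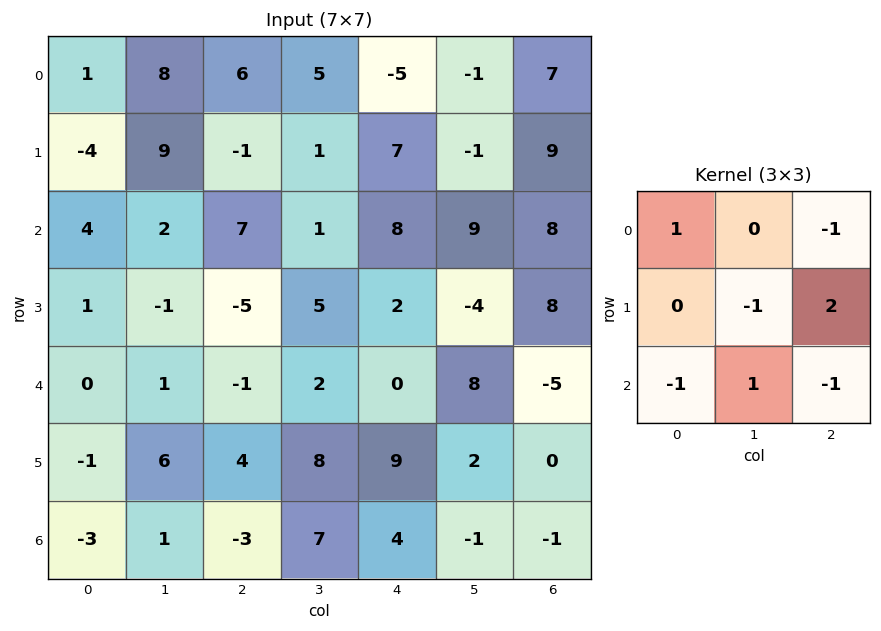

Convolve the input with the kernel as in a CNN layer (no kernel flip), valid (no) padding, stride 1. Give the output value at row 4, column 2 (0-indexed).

15

The receptive field on the input at this output position is [-1 2 0 / 4 8 9 / -3 7 4]. Elementwise product with the kernel and sum: -1·1 + 0·-1 + 8·-1 + 9·2 + -3·-1 + 7·1 + 4·-1.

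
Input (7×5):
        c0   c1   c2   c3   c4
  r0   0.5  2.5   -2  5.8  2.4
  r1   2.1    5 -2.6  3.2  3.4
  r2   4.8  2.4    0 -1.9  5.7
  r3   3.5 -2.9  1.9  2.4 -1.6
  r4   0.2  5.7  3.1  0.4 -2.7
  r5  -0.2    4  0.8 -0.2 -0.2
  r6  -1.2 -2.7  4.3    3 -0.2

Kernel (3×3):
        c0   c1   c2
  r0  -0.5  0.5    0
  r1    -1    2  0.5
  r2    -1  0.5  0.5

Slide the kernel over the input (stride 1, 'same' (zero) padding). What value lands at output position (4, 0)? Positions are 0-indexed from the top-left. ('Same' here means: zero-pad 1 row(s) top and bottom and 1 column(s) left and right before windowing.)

6.9

The receptive field on the zero-padded input at this output position is [0 3.5 -2.9 / 0 0.2 5.7 / 0 -0.2 4]. Elementwise product with the kernel and sum: 0·-0.5 + 3.5·0.5 + 0·-1 + 0.2·2 + 5.7·0.5 + 0·-1 + -0.2·0.5 + 4·0.5.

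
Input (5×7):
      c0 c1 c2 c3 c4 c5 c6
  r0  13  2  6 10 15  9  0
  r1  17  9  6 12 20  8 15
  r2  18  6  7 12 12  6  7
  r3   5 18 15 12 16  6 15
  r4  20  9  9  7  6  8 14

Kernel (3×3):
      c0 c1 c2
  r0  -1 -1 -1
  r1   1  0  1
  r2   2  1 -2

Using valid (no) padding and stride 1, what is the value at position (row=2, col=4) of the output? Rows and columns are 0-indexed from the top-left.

The receptive field on the input at this output position is [12 6 7 / 16 6 15 / 6 8 14]. Elementwise product with the kernel and sum: 12·-1 + 6·-1 + 7·-1 + 16·1 + 15·1 + 6·2 + 8·1 + 14·-2.

-2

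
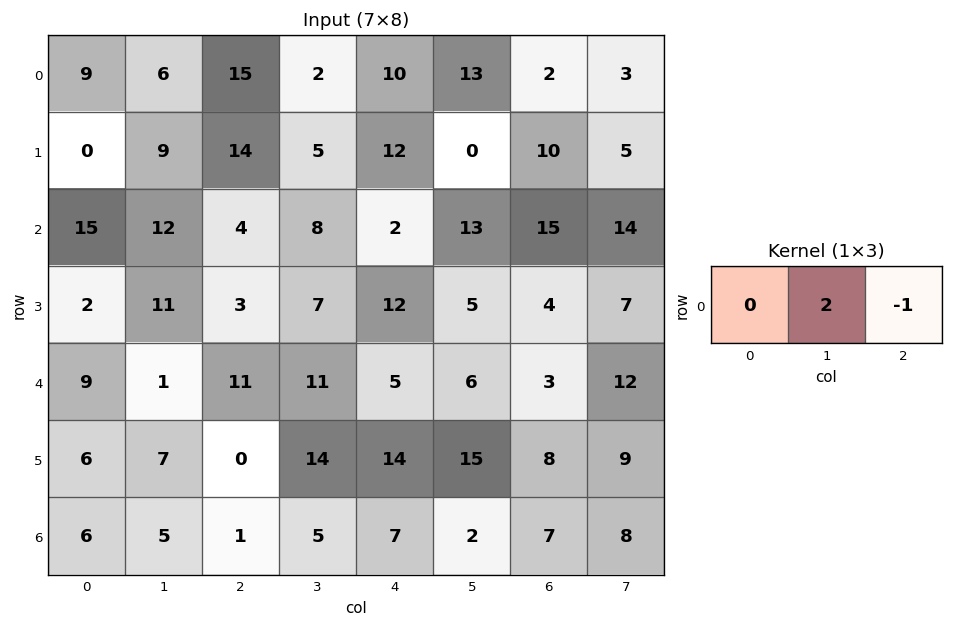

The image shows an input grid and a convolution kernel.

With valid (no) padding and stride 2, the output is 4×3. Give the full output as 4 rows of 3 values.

-3 -6 24
20 14 11
-9 17 9
9 3 -3

Output[0,0]: The receptive field on the input at this output position is [9 6 15]. Elementwise product with the kernel and sum: 6·2 + 15·-1.
Output[0,1]: The receptive field on the input at this output position is [15 2 10]. Elementwise product with the kernel and sum: 2·2 + 10·-1.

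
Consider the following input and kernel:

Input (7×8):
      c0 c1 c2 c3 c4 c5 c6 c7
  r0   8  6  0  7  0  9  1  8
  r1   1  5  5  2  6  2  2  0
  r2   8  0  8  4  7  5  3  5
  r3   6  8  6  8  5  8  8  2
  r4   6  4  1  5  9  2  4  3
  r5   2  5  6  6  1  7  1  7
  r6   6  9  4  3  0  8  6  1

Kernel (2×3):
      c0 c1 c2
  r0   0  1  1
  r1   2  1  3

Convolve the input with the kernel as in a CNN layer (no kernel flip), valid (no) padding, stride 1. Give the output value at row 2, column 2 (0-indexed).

46

The receptive field on the input at this output position is [8 4 7 / 6 8 5]. Elementwise product with the kernel and sum: 4·1 + 7·1 + 6·2 + 8·1 + 5·3.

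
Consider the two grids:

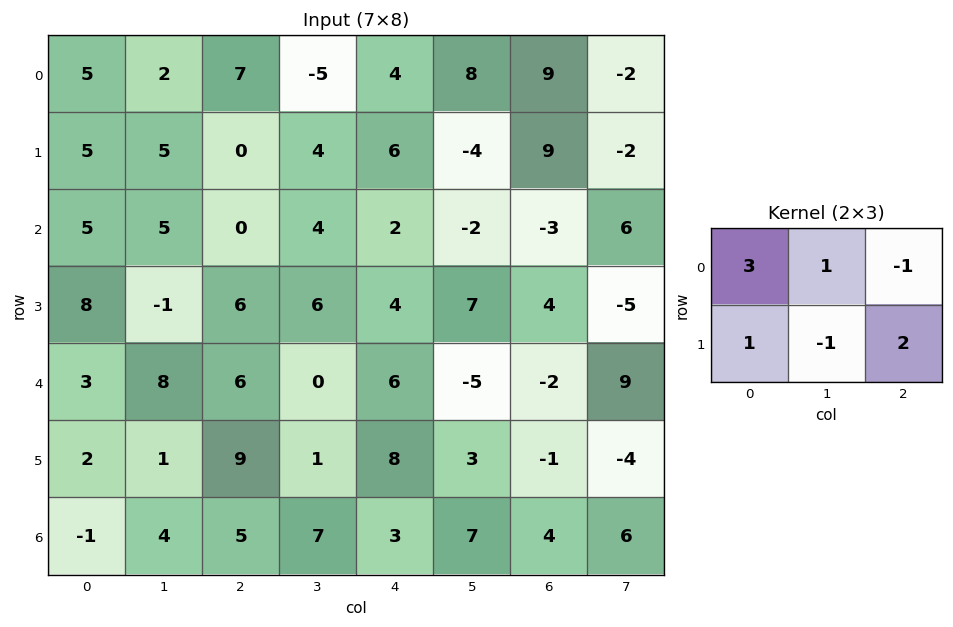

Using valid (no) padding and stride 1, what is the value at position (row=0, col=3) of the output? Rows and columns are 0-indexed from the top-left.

The receptive field on the input at this output position is [-5 4 8 / 4 6 -4]. Elementwise product with the kernel and sum: -5·3 + 4·1 + 8·-1 + 4·1 + 6·-1 + -4·2.

-29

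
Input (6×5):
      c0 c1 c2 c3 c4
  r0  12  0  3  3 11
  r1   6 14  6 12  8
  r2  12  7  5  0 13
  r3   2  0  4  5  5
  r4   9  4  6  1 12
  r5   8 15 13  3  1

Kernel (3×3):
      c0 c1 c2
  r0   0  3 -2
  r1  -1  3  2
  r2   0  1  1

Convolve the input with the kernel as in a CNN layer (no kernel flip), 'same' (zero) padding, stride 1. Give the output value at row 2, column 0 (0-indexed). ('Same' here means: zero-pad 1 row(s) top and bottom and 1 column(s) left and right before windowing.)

The receptive field on the zero-padded input at this output position is [0 6 14 / 0 12 7 / 0 2 0]. Elementwise product with the kernel and sum: 6·3 + 14·-2 + 0·-1 + 12·3 + 7·2 + 2·1 + 0·1.

42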